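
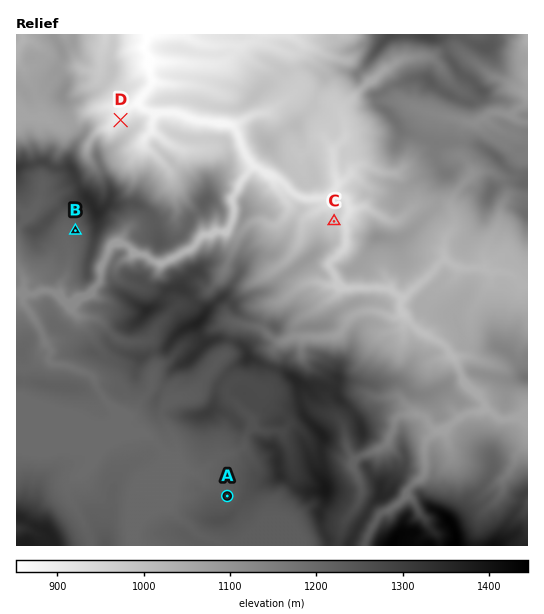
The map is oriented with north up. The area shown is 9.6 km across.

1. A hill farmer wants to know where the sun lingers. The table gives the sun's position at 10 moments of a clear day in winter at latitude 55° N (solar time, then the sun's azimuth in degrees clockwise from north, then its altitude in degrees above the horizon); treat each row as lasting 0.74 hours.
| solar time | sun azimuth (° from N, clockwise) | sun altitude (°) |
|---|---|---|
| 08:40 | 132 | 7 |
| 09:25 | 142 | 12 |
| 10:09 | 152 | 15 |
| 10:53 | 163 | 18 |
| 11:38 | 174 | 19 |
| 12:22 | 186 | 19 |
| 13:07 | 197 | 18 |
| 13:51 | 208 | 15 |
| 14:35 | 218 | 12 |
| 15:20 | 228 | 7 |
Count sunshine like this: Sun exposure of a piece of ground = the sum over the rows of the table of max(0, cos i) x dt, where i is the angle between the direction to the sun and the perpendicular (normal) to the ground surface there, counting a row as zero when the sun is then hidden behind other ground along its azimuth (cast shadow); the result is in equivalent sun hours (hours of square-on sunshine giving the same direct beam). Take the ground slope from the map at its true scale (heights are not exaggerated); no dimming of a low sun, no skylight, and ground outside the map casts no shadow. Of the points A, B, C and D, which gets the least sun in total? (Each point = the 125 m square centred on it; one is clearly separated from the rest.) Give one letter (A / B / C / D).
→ D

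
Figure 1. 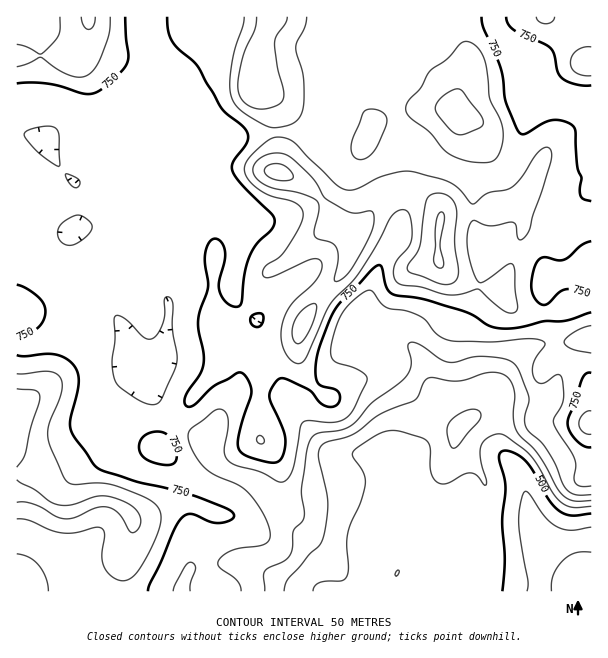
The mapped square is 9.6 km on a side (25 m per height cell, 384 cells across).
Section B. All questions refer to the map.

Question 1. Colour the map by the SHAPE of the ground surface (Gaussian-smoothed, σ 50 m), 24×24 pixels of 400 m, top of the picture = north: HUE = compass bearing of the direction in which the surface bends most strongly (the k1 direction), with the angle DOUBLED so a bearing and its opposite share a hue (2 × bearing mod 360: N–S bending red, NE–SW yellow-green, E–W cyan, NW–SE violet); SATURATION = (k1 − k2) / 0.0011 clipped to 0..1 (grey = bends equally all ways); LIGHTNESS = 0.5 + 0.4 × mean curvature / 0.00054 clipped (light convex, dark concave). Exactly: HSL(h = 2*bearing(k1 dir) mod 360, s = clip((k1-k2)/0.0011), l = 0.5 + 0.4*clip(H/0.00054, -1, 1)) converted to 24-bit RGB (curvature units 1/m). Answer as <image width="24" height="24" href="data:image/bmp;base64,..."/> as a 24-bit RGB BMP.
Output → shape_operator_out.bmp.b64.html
<image width="24" height="24" href="data:image/bmp;base64,Qk32BgAAAAAAADYAAAAoAAAAGAAAABgAAAABABgAAAAAAMAGAAATCwAAEwsAAAAAAAAAAAAApbO0dFKfcFaEkUti1ctOg5hKOGJtYJiUh62FsH1+pTxBdnM5RWFMXppfZ3SImIB9k454bXOAYVOGzdCYVXiiS1aNV1mSocKbrmFTgz1VUGF2XVWk27qpraSCPGN7f1NLnJA+fVE3s6ttj6TFSYasVKSbYmp+jIV4noqDb2yGYWiFyMiHV5KvSUp7WYh3eqxUXjkhoVEtYKk3IE841sBpx7akTD+KTk2Cq4aei7a+gtDKo0B9f6+NVWN5YHV6b4eCmIx+hXCKYGSAzdKDRViYYUR5jkgtaXYZVI/Ym+X1zqv3dXD2vPr0spPYoD7ZaYzEjKjBpMq+kCKDksN2j3qcfGGYY3WGZYF5kYZ2iWJcWmdz2tGBPmyYShNg2QAp3JkTY7BrY4ZWLYNLWtVwp0QudCQWllkvZq99kXJWhCwUeSYSi+hLUXyGfmqTeG2WcnyRc1aFy1RXQIRqs9+XbDKwJgAzmN/m4db1fa9sZZWYcZh/amk6dyRDwlZhguKYPnmUmAp+5i11mOuomNOMKldccms1eH9RfmVlVUtyyWSIrs92a9Q4MwAgFh5yYelu9MYVqsJuSXRPaXZed1CATX6fmM++121lTSUjFzla4Lm71+XOx2GecgdDlrAgGIEoRWA/eHxYOKSc6rqnlDSDNwC3q+nVNB+59ePWyY+YmpVlRXtwVmd9aJ58XnxR3B5905eGFkNRSNk20rRmhBxvuXjY4+HqRkC/QX6KZrOeMq+nxY5ownjVCyyf2OOgFj+Z6/PDuIHX4rLYVVSwUWmEd4VtZl1yQ4WT7aS5Q0y/R51xu4dShTdsU92c0abHx1bimnS5QadqXyw0XYshX28sLhk07N9lG2tuwul2W2k2yItVv0aOfl2HeG58gXN0Tnd2lWZIwqF/WHWYpjyq+7pfBcw/P4Fjl1Sl1JLHrznSpUitqph6d05nJ5iaguKWUVrLbeCaY35JcpBGiWxgg3eLdWiDhIuAUlKDqkiat9GDV4iWQxqK/eDOn+JAF09NaU5SoI5BeiNcsnyovXe/rW21cJo8J3EUh54ZPlQPh6KtdI6fdIWKgWqCfXOEg4uCT1mCUJLCzdymm0CKH1hnrOOR/8zODzUyJTFPs2o5WnBEfYo3ioxAllyWveTkaJ32yIXtmHnmooOtnmOcjmuFgGp+gYV2gYN0YWl/PZpNzNAsxiGof75ACHAn/3GU/5SzACoz8U+im1BSuatRQ/e3SYzZ0eivMDpaRKNnvl6cjHRVfm5riWyAjHGKkZN+dY+RZV+FbFChy9lxGkmW47bS00mXCiwa/9TMADXkAHm88M791fboUrzhNEZx2Z52Xjd3iJBEWnZDh4h0dHp1c3Z9c3eOnZmPhm2HbGB2T6CM2M2WHkp9laBc1WDG41TePtxH8q+xADMyaR8m//jJPSl9WEFoo5BZw1Ctd7e9qFesiYZ8eXZ9cnh/foZrh4ViiWVxcYWTaLORp4NaZj1sgXkzMEwm2Mdkl9Hd5o21dxOuDFpl/fXONRjAp1DHTqqOmLJvYXuNZ2+xhoOMe32Ob22IgIaTf3mVfHeTjZBrhopadENHXQ4tyYARF7czeP+rO1GFoVGa8YftHrj4m/aezgrJTa6psWHBzZ+OTnx4XYBmh399g299g3Jzd4Nte3lviHaDlISUfnmdTzS/aWH/1OD3zPP/qR++bytNUIwrSJE3rotIf1AleDMlf5hHLoNs04iAq2ljVHiQhHl0fHN/jHiBh4J8eIF+cYR9gZJ9gm9xTntpFGMy1/8AuDoNcThUXVKS0qugSYF0dWBXiDhZs7tqirZzFbWxWl++06GoSE18f39qdXdqg3VoiZFueIJ/cYd0hIFtgWVthkZgZTsYitEJX6cwXXWEX3N7rLhun1+ykz2WX3WutNe9reTSMkG1MHV6xohzkGi4eHhYdF9NjIk/YahNY353iod8a2+BhXGKVxWc9tbVoePhfrnCQESBfY6ab599eFmGTHO6jpTDyMmKurxMWjBmTE52jHUuemIPV4Smf0W3qNOjYrGaUoqTdomPcmiEhn1sEzN9+frQq7J5gmCWVlCIb5Jwh29vfHR8VndyW5xpxpF8v8SJQy+MbFKCzyHE86rGhnLISmDE26CgoLRpR3qebmCMkUl5f7RiE0526OSF2LZ+VEZiamZ7en94gX17gHZ9boZrV39fjblp1MWCWxZPZUw7JKVooPO3fXNnVlNuyH1ly9ynM0d9XFB9hmGkyMyoI1F6kZsq8bCJWpy1UG6Le3yAfn2Afm6IkZqEbnqElsZegSJapi7Gp5fOc9CvR582"/>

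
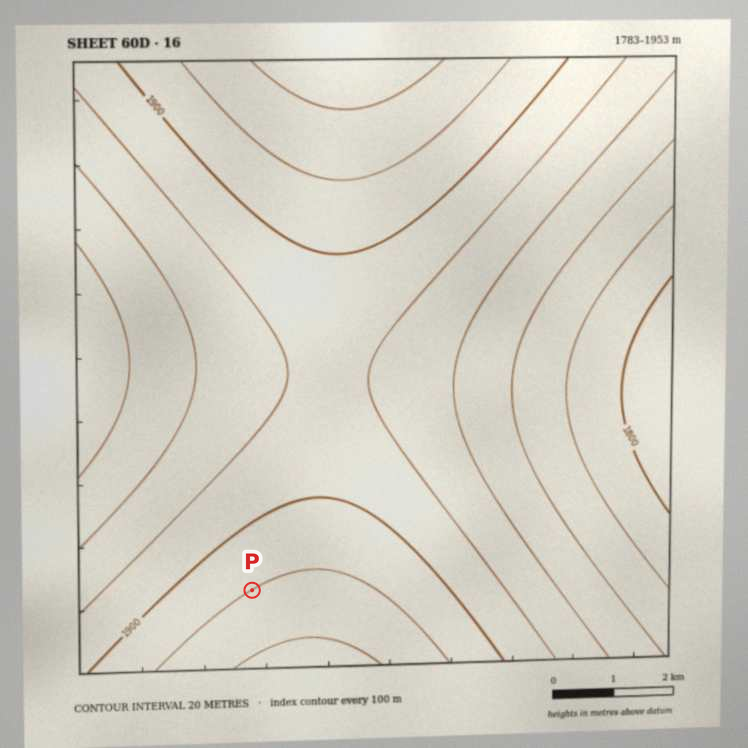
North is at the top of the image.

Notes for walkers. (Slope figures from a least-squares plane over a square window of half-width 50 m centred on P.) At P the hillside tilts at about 1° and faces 331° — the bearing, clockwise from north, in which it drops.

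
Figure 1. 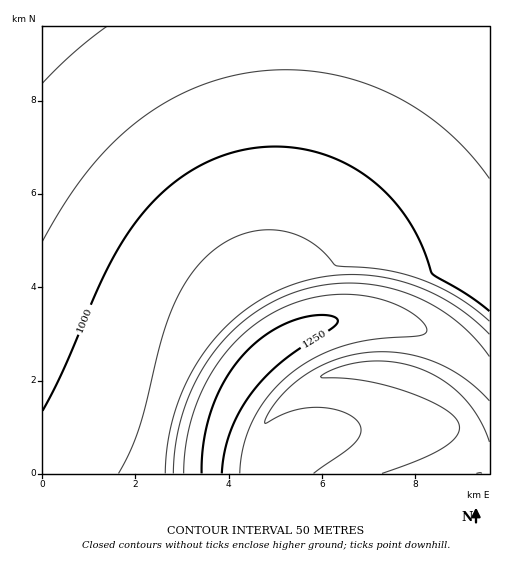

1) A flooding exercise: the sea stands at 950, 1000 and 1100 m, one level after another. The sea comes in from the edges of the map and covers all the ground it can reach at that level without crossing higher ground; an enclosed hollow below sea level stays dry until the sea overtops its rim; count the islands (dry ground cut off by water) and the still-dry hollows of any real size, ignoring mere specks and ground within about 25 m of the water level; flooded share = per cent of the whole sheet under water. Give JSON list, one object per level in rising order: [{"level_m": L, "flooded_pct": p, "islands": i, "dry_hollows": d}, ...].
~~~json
[{"level_m": 950, "flooded_pct": 19, "islands": 0, "dry_hollows": 0}, {"level_m": 1000, "flooded_pct": 43, "islands": 0, "dry_hollows": 0}, {"level_m": 1100, "flooded_pct": 76, "islands": 0, "dry_hollows": 0}]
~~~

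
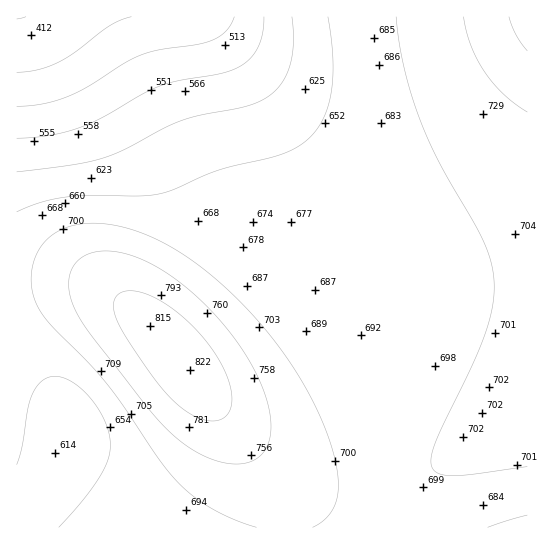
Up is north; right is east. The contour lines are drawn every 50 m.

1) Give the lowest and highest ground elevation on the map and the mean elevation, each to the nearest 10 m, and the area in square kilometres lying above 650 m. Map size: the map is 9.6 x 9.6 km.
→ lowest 400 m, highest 820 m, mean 680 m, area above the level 70.3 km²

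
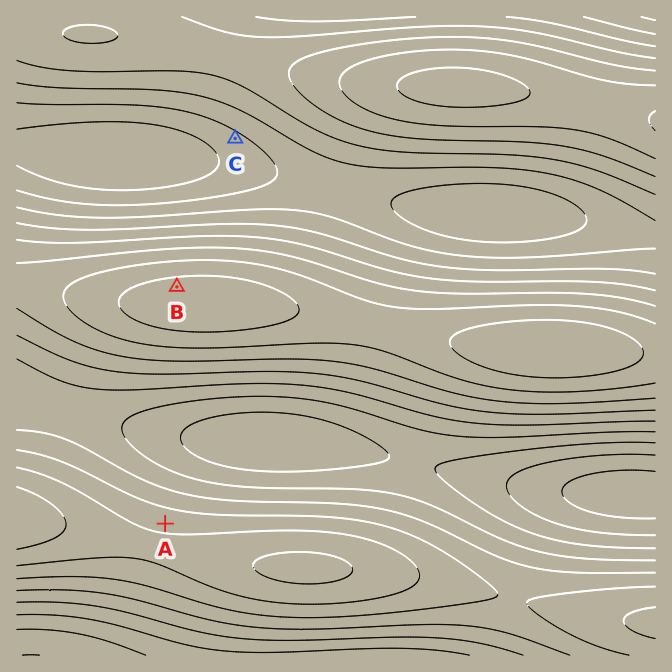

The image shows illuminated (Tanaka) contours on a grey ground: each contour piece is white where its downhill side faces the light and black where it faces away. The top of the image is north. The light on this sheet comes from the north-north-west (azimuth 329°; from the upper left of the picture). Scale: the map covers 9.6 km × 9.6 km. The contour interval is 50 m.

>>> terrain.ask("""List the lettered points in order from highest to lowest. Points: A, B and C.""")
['B', 'A', 'C']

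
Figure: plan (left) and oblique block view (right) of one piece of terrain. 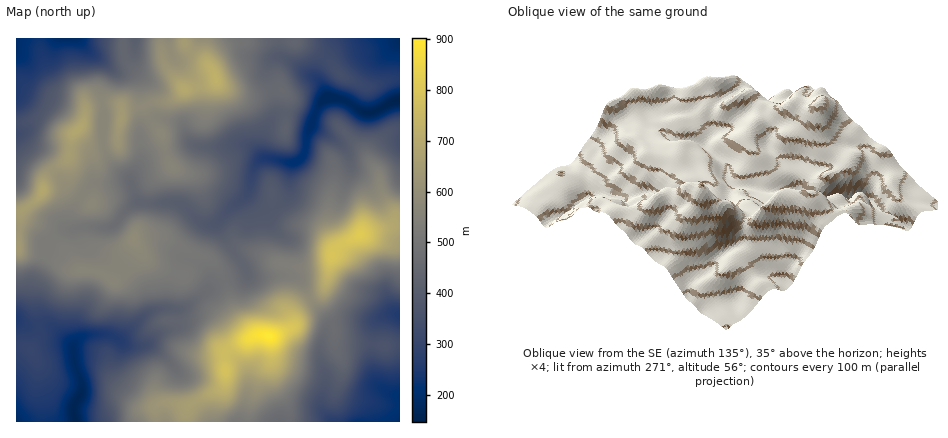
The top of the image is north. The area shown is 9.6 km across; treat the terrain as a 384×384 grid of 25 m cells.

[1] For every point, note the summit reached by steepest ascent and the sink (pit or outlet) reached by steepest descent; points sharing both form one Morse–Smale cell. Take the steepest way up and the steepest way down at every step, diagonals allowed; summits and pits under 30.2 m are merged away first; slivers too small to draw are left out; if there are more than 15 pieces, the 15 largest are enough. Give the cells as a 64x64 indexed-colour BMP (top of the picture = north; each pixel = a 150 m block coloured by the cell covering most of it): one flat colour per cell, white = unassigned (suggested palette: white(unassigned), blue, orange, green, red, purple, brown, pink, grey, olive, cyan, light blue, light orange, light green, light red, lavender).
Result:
<image width="64" height="64" href="data:image/bmp;base64,Qk12CAAAAAAAAHYAAAAoAAAAQAAAAEAAAAABAAQAAAAAAAAIAAATCwAAEwsAABAAAAAAAAAA////ALR3HwAOf/8ALKAsACgn1gC9Z5QAS1aMAMJ34wB/f38AIr28AM++FwDox64AeLv/AIrfmACWmP8A1bDFAAAAMzMzMzMzMzMzMAAAREREREREREREREREREREREREAAAzMzMzMzMzMzMwAABEREREREREREREREREREREREQAADMzMzMzMzMzMzAAAARERERERERERERERERERERERAAAMzMzMzMzMzMzMzMzM0REREREREREREREREREREREAAAzMzMzMzMzMzMzMzMzM0REREREREREREREREREREQAADMzMzMzMzMzMzMzMzMzM0RERERERERERERERERERAAAMzMzMzMzMzMzMzMzMzMzNEREREREREREREREREREAAAzMzMzMzMzMzMzMzMzMzM0REREREREREREREREREQAADMzMzMzMzMzMzMzMzMzMzRERERERERERERERERERAAAMzMzMzMzMzMzMzMzMzMzNEREREREREREREREREREAAMzMzMzMzMzMzMzMzMzMzM0REREREREREREREREREQAAzMzMzMzMzMzMzMzMzMzMzRERERERERERERERERERAADMzMzMzMzMzMzMzMzMzMzM0REREREREREREREREREAAMzMzUzMzMzMzMzMzMzMzMzM0REREREREREAAAAAAAAADMzVVUzNVUzMzMzMzMzMzMzM0qkREREREAAAAAAAAAAM1VVVVVVVVMzMzMzMzMzMzM6qqqkREREQAAAAAAAAABVVVVVVVVVVTMzMzMzMzMzM6qqqqpEREQIiIgAAAAAAFVVVVVVVVVVUzMzMzMzMzM6qqqqqqRERIiIiIiAAAAAVVVVVVVVVVVVUzMzMzMzMzqqqqqqpERAiIiIiIiIAAVVVVVVVVVVVVVVUAADMzMzqqqqqqqqRAiIiIiIiIgABVVVVVVVVVVVVVVVAAAzMzOqqqqqqqqgCIiIiIiIiAAFVVVVVVVVVVVVVVUAAAMzOqqqqqqqqqIoiIiIiIiIAABVVVVVVVVVVVVVVQAAAFM6qqqqqqqqIiiIiIiIiIgAAFVVVVVVVVVVVVVVAAAAVVqqqqqqqqoiIoiIiIiIiAAABVVVVVVXdVVVVVVQAABVd3eiIiIiIiIiiIiIiIiIAAAFVVd3d3d3VVVVVVAABVV3dyIiIiIiIiKIiIiIiIgAAAAHd3d3d3d1VVVVUABVV3d3IiIiIiIiIoiIiIiIiAAAAHd3d3d3d3dVVVVVVVd3d3IiIiIiIiIiKIiIiIiIDu7nd3d3d3d3d1VVVVVXd3d3IiIiIiIiIiIoiIiIiIju7ud3d3d3d3d3VVVVV3d3d3ciIiIiIiIiIiKIiIiIiO7u7nd3d3d3d3dVVVd3d3d3ciIiIiIiIiIiIiKIiIiI7u7u53d3d3d3d3d3d3d3d3ciIiIiIiIiIiIiIiKIiIju7u7u4REREXd3d3d3d3d3dyIiIiIiIiIiIiIiIiIiiO7u7u7hERERF3d3d3d3d3ERIiIiIiIiIiIiIiIiIiIi7u7u7uERERERd3d3d3dxERESIiIiIiIiIiIiIiIiIiIO7u7u7hEREREXd3d3dxEREREiIiJiIiIiIiIiIiIiIgAO7u7uERERERFxERcRERERERIiZmYiIiIiIiIiIiIiAADu7u7BERERERERERERERERESZmZmIiIiIiIiIiIiIAAO7u7MwRERERERERERERERERFmZmZiIiIiIiIiIiIgAADu7MzBEREREREREREREREREWZmZmIiIiIiIiIiIiAAAO7MzMzMzMwRERERERERERERZmZmYiIiIiIiIiIiIAAA7szMzMzMz/ERERERERERERFmZmZiIiIiIiIiIiIgAAAAzMzMzM//8RERERERERERERZmZmIiIiIiIiIiIiAAAAAMzMzMz///EREREREREREREWZmZiIiIiIiIiIiIAAAAADMzMz///8RERERERERERERZmZmYiIiIiIiIiIgAAAAAMzMzP///xERERERERERERFmZmZiIiIiIiIiIiAAAAAAzMzM////EREREREREREREWZmZmIiIiIiIiIiIAAAAADMzMz///8RERERERERERERZmZmZiIiIiIiIiIgAAAAmZzMzP///xEREREREREREREWZmZmIiIiIiIiIiAAAJmZmczM////ERERERERERERERZmZmYiIiIiIiIiKZmZmZmZzMz///8REREREREREREREWZmZmIiIiIiIiIpmZmZmZmczP///xERERERERERERERZmZmYiIiIiIiIimZmZmZmZzM/wAAERERERERERERERFmZmZiIiIiZmYiKZmZmZmZ3dAAAAAAABEREREREREREWZmZmYiImZmZmYpmZmZmZnd0AAAAAAAABERERERERERZmZmZmZmZmZmZmmZmZnd3d3QAAAAAAAAARERERERERFmZmZmZmZmZmZmaZmZnd3d3d0AAAAAAAARERERERERFmZmZmZmZma7u2ZpmZmd3d3d3QAAAAAAAREREREREREWZmZmZmZmu7u7u7mZmd3d3d3d0AAAAAABERERERERERZmZmZmZru7u7u7uZmZ3d3d3d0AAAAAABERERERERERFmZmZmZmu7u7u7u5mZnd3d3d0AAAAAAAERERERERERERZmZmZmu7u7u7u7mZnd3d3dAAAAAAAAEREREREREREREWZmZru7u7u7u7uZmd3d3dAAAAAAAAARERERERERERERZmZru7u7u7u7u5mZ3d3d0AAAAAAAABERERERERERERFma7u7u7u7u7u7"/>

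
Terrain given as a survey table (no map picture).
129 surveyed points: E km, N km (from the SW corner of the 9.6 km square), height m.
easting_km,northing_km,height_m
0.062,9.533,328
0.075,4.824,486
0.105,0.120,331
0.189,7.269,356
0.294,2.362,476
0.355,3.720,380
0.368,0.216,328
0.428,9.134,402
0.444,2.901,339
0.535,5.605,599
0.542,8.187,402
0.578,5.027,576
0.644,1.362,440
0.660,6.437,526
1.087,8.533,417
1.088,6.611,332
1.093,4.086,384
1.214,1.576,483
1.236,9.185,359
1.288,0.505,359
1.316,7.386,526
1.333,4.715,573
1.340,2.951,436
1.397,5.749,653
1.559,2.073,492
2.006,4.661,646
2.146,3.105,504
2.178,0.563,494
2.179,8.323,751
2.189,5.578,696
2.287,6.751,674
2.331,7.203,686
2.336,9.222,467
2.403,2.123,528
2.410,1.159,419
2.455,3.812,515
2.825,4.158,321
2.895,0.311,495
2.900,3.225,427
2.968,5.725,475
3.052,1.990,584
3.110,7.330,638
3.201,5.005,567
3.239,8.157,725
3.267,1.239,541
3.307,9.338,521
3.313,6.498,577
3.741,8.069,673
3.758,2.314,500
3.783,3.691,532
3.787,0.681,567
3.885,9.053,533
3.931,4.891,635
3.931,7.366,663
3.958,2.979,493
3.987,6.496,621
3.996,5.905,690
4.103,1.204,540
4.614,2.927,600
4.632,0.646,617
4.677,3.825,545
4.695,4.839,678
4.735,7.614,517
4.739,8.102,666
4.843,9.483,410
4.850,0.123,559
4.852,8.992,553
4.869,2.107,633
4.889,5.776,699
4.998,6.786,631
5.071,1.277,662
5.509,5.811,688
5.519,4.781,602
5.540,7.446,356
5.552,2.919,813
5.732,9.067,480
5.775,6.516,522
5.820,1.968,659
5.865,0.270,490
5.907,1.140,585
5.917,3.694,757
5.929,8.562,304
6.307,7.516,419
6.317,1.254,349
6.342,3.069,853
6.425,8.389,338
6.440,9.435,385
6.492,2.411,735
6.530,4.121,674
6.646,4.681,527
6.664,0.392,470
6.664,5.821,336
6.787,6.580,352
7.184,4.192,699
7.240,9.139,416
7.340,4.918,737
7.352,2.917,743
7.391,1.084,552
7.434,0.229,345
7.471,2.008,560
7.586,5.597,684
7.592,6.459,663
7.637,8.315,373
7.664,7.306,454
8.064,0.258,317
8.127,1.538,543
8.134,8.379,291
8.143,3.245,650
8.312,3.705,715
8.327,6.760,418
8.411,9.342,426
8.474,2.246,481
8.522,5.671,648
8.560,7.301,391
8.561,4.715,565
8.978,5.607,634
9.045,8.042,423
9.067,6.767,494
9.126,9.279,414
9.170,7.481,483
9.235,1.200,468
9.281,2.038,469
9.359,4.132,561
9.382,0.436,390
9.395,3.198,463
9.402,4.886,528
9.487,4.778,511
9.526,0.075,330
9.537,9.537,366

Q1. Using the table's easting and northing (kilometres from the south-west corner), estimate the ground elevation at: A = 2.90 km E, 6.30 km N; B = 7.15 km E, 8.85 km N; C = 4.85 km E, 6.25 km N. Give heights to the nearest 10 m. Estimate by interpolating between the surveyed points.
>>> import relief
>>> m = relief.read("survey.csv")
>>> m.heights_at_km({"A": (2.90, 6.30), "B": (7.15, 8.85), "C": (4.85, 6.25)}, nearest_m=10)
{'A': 630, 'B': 420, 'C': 660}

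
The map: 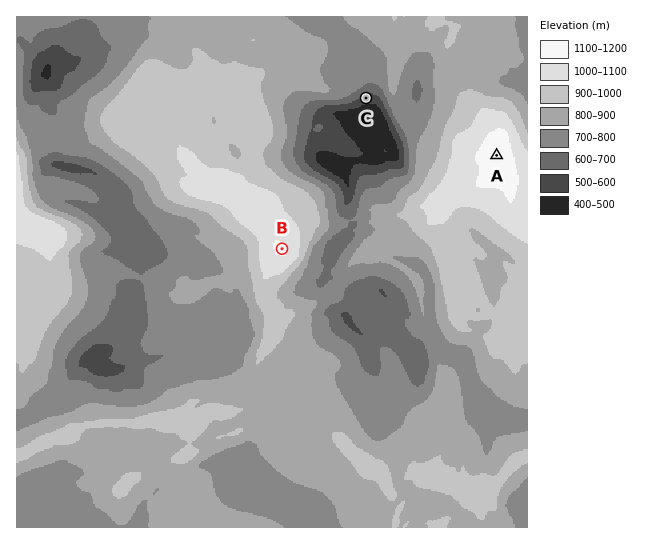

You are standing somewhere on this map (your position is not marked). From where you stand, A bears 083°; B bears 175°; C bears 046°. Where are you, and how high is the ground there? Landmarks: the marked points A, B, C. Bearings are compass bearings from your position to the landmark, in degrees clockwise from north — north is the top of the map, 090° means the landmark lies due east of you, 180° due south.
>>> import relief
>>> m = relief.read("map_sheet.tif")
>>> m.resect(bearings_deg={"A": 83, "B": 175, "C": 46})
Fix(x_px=277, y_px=183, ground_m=940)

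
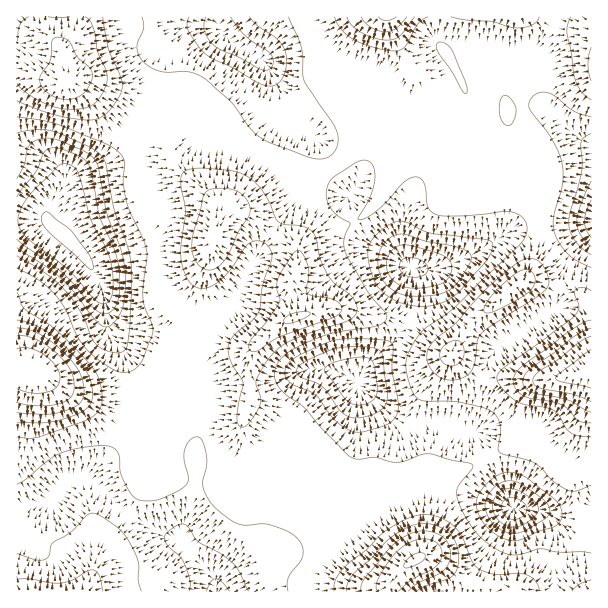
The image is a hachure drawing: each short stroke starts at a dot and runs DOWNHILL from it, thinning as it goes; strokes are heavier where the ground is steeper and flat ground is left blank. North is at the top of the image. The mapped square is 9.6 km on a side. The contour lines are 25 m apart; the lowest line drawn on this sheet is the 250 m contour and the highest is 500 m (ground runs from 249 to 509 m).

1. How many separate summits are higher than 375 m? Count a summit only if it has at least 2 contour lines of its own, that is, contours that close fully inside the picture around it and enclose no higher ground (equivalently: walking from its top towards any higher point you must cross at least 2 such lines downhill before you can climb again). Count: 2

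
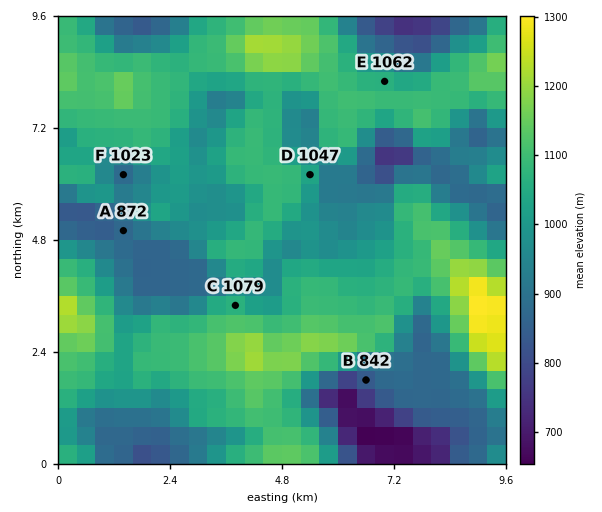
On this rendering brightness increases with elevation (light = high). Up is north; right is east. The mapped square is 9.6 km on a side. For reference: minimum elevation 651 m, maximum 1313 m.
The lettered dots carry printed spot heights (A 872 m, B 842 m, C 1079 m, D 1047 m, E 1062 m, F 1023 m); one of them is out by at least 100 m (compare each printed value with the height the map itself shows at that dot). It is F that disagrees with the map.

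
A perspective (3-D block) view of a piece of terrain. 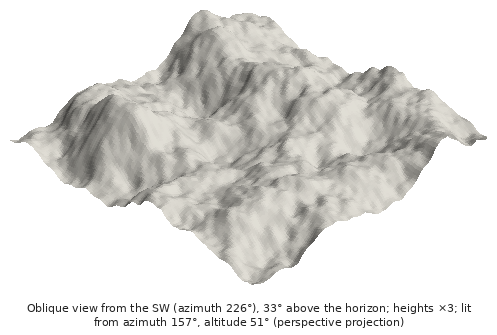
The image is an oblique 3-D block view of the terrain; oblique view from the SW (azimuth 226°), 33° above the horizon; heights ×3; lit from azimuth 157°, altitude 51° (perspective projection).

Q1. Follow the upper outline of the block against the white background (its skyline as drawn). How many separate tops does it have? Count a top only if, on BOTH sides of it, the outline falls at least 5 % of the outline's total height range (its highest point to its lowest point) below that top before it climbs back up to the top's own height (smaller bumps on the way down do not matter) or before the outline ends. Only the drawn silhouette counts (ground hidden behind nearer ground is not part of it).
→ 2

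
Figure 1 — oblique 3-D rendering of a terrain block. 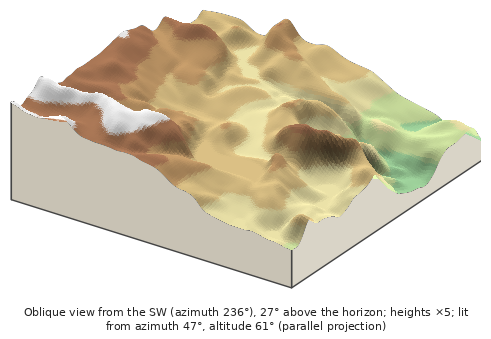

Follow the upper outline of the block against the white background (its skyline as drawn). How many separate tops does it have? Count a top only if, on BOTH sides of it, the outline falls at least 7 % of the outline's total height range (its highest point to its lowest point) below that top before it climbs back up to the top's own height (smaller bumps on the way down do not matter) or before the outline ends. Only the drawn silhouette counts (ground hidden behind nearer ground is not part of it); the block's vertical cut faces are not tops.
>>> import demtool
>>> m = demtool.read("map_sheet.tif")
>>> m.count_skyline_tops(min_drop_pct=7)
2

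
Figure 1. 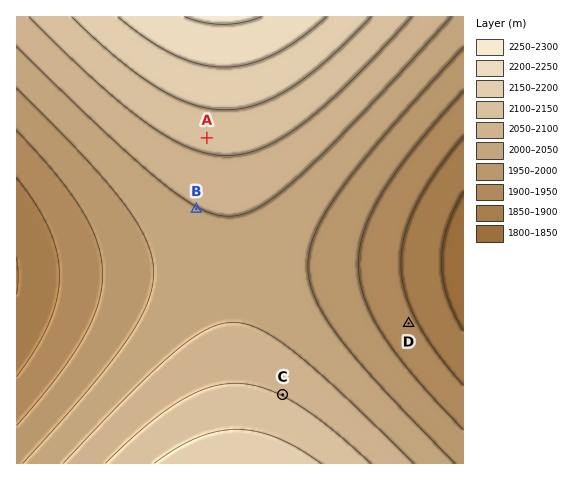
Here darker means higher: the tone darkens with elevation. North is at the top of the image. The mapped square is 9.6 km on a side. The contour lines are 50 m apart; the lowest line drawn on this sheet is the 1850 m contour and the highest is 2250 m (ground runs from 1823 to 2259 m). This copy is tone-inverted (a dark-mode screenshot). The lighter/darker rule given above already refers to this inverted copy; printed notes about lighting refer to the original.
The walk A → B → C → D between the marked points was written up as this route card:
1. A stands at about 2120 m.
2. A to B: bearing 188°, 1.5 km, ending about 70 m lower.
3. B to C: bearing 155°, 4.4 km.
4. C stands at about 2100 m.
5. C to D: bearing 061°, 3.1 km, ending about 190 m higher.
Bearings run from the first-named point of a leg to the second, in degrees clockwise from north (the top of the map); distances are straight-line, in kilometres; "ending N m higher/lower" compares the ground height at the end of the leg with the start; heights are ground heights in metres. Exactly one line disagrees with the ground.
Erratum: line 5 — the sense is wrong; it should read lower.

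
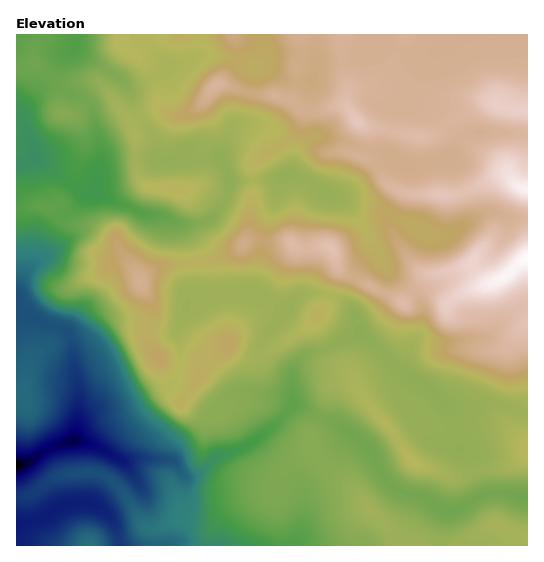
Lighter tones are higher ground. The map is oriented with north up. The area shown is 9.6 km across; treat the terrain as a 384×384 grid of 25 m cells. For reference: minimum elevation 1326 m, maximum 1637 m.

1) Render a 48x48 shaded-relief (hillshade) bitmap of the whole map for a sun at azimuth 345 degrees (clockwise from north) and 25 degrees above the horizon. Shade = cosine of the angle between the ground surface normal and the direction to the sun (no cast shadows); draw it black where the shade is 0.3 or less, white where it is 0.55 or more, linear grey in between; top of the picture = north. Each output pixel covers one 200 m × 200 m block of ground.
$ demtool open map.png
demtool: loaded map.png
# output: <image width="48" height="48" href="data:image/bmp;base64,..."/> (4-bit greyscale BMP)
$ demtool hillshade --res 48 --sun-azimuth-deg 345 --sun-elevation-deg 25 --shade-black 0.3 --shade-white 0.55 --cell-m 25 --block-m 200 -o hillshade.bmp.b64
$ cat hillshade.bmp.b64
<image width="48" height="48" href="data:image/bmp;base64,Qk32BAAAAAAAAHYAAAAoAAAAMAAAADAAAAABAAQAAAAAAIAEAAATCwAAEwsAABAAAAAAAAAAAAAAABEREQAiIiIAMzMzAERERABVVVUAZmZmAHd3dwCIiIgAmZmZAKqqqgC7u7sAzMzMAN3d3QDu7u4A////AIiaq7qYdVVWdkREVVZ3d3ZmeIiZqodneIiaq8uod3ZWd1RVVVVnd3ZmeIiaq6h3iXeJq8uYial3iXZmZmZmd3dniZmZmrupq1VniZl2iqmYmYdmZmZmd4d4mZmYd5u7qnZVZmZmmqmZqYd3d3d3d4iJmYh1RGiZh7p1REVoqYiaqpiIiHd3d4iZh1RERERVRMy4dmeKqImpermIiId3eImZhkM1Z2VEM5rMu6q6mJqoRauqmId3eImYdlZ4iId3ZEabzMuXZnZlUkeruph3eImHdnmZiIiIdzJHmphlVVVDQxJHmqmHeIh2VpmId3d3iDIjVnZmZlQgJDIzWKmYiIdkV5h3d3d4iUQzRWd3ZUEAFWVUNHqph2VEeId3h3eImWZURWd3dRAAJXdmVFiZdVVXiIeIh3iIiHdmVmZ3dRFWM2d3dmeHZVV4iHiHd3d2Znd3ZmZmYiWJUjV3ZmZ3dmeIiIh3ZmVDM4d3ZmZnUTV5dSNFVVZ3h3iIiIdlVDMiIoh2Zmd2MkRYh1I1VUV4iIiIh3ZTMiIjM4h2Znd1JWd4mHQ1dkNYiZmId2dlMzRFVIiHZmZSN4mZqYdFeGM1aJmYdmeHZnd3ZYiIdmQhaIiZqpl2aJdTRXiHZUV1Vnd4doiHVDEEiHV4qruod4mFRFd2QxJENFZnh4dSAAE2d1Vniauph3iZZVZlMhFFVWZmeHYgAANVVEVniJmYh3eal1QyRVRXdlVVZ3YiEAJFVFVnd3iId2VohSETaZdoh2VEVnialiJGdmVFZmZmZUM0MQJYq5dniIh1RFju24ZmiYVEREQzRDIRMzaaqpiIiImpZVat25mHmrqHdmQhNEMiRWiZiIq8uoirl0RXrLqYq83cuphURmZmZ3eZd5u8zbiKuiMzat25vM3czLuoeJmZqpiIeJqZrMuJuyIzV73tzcuqq8zLm8zM3sqXeZh2aKuYmkNFeK3/26h2V5vLq97N7tuYiGVURXmYiHZnebzupkMyNGm6mby7u7qYdTM0M0V2VZmYiJqoYgEkVViqmJqpiIiHVFVVZVVVRJqqmHiIZWZ4hmeamImYdmZlV4iZmIZmZ7qqh3eIeKu7qYd3Zmh2QzNGiZmZmZl3iZqph2Z4iZmZmYd3U0VkIRI2iIeIiJmZmXiHd2Z3h3d4h3eJhTNVVEVnd3Znd4iamXdmZmZmd2ZmZ2aJmXVHmYdmZmZmZ4maqXZURWZmd2VDNVZ4mYdFeHZWZ3d3d3iIiHZURWZWeGVDETVnd2ZURWZ3iIiId3ZlVXd3d3ZniHeHQRMzQzRmZmiIiIiIh3ZmZmaJmHZ4mYmrpSESM0Z4iIiHd3d4iHd3iFV5iHaKmJmaylNGiIiImZh3d3eIiImZmVZ4iIiZd4iJvbiJq6h3iIiHd3eIiJmZmXZ4mqqFVneIreuZmZh3eIiIh3eIiIiZmIh4ialkVnd3ibqGeIiHd4iIh3d3d4iIiIh3eJh2d3ZlZ3dVZ3d3d3d3d3d3d3iIiIh3eImHeHZUVmVVZ3d3d3d3d3d3d3d3dw=="/>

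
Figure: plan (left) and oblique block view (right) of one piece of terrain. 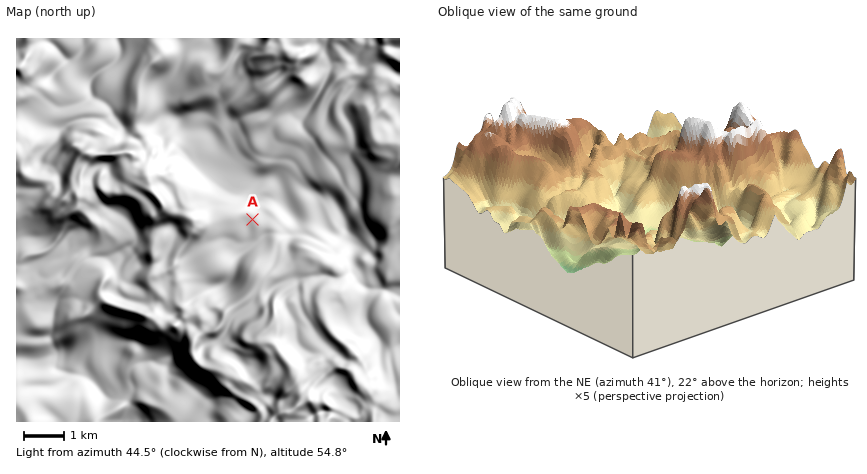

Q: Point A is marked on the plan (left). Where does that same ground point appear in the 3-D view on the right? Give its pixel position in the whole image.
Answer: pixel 628 217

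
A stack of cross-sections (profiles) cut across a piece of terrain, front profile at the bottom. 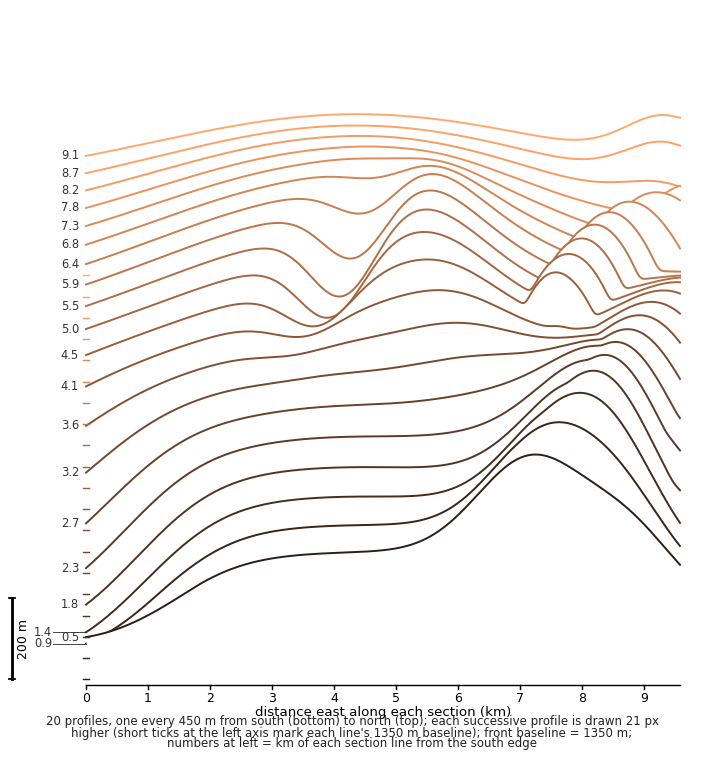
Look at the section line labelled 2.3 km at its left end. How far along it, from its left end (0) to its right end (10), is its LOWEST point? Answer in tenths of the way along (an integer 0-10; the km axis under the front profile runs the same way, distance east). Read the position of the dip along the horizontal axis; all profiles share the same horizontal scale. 0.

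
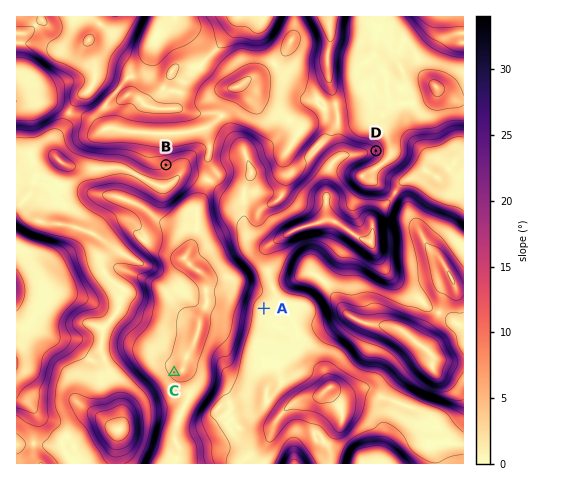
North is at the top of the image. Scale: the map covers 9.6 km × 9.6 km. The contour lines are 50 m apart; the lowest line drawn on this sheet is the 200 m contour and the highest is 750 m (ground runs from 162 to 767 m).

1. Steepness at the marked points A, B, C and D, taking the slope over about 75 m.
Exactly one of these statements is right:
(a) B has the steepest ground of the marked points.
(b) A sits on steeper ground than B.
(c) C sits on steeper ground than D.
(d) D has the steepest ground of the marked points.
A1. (d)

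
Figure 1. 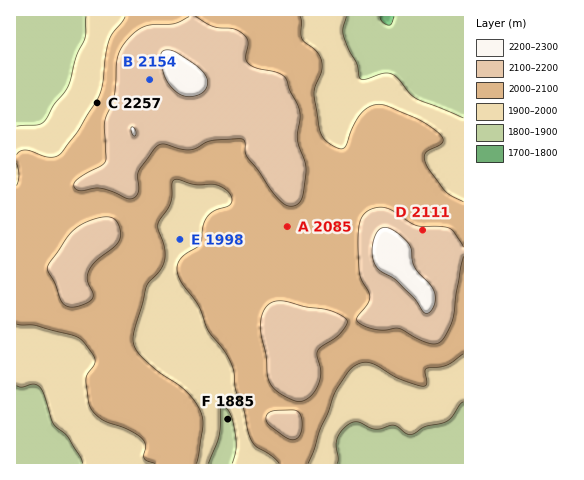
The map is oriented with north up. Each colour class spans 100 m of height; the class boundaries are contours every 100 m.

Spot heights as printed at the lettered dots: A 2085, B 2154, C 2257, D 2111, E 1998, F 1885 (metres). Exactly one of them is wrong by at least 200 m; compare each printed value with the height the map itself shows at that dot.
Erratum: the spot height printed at C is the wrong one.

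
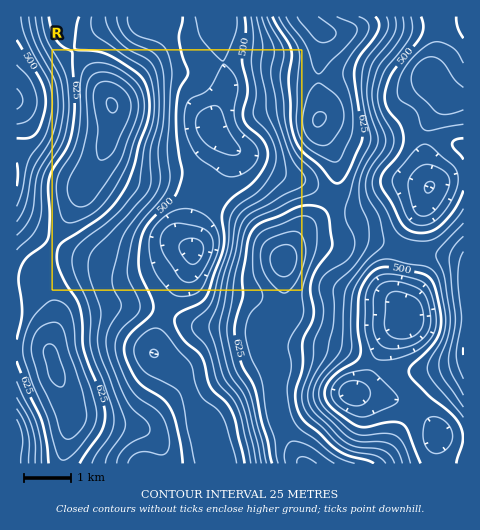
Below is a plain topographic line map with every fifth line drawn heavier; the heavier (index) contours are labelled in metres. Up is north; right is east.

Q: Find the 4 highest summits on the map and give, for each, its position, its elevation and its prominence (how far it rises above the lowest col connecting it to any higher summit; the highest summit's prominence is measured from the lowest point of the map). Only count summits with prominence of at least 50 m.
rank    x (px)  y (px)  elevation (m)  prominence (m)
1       112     105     727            325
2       284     260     717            225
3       320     29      709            94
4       56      372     706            78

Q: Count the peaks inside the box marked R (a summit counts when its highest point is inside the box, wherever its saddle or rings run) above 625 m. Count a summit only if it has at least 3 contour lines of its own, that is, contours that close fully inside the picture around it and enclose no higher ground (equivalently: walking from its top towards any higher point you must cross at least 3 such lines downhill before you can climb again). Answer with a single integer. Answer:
1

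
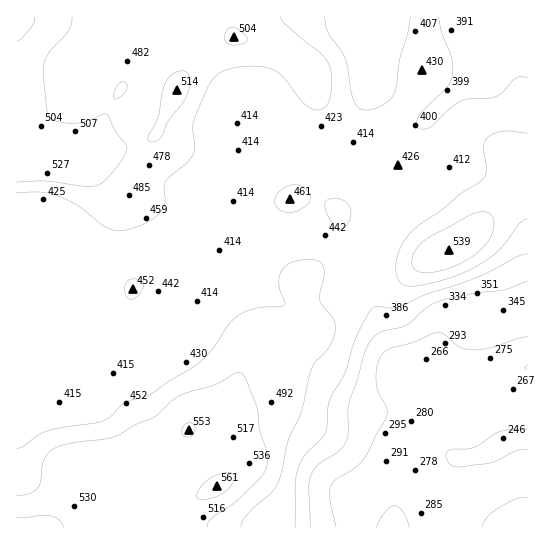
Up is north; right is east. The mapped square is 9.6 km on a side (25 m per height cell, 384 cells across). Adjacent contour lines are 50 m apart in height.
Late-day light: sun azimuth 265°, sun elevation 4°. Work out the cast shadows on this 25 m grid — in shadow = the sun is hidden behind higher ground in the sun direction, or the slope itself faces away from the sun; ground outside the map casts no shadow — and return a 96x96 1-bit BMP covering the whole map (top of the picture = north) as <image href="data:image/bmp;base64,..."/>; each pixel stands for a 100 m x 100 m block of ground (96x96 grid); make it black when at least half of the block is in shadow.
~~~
<image width="96" height="96" href="data:image/bmp;base64,Qk2+BAAAAAAAAD4AAAAoAAAAYAAAAGAAAAABAAEAAAAAAIAEAAATCwAAEwsAAAIAAAAAAAAA////AAAAAAAAAAAAf+A/+AAAAAAAAAAAP/w///AAAAAAAAAAD/w///AAAAAAAAAAA/4///AAAAAAAAAAA/+///gAAAAAAAAAAf////gAAAAAAAAAAf////gAAAAAAAAAAP////4AAAAAAAAAAP/////gAAAAAAAAAH/////+AAAAAAAAAB//////wAAAAAAAAA//////4AAAAAAAAAf/////8AAAAAAAAAf/////8AAAAAAAAAf/////8AAAAAAAAAf/////8AAAAAAAAAf/////8AAAAAAAAAP/////4AAAAAAAAAP/////gAAAAAAAAAA/////AAAAAAAAAAA////+AAAAAAAAAAAf///8AAAAAAAAAAAf///+AAAAAAAAAAAf////gAAAAAAAAAAf////wAAAAAAAAAAf////4AAAAAAAAAAf////8AAAAAAAAAAf////8AAAAAAAAAAPn///4AAAAAAAAAAEH///wAAAAAAAAAAAH///gAAAAAAAAAAAH///gAAAAAAAAAAAH///gAAAAAAAAAAAH///gAAAAAAAAAAAD///gAAAAAAAAAAAD///gAAAAAAAAAAAD///AAAAAAAAAAAAD///AAAAAAAAAAAAD///AAAAAAAAAAAAB/x/AAAAAAAAAAAAB+B/gAAAAAAAAAAAAAB/gAAAAAAAAAAAHAA/gAAAAAAAAAAAPgAfAAAAAAAAAAAAPwAAAAAAAAAAAAAAfwAAAAAAAAAAAAAAPwAAfgAAAAAAAAAAP4AAf+AAAAAAAAAAHwAAP/4AAAAAAAAABwAAP/8AAAAAAAAAAwAAH/8AAAAAAAAAAYAAD/8AAAAAAAAAAcAAB/8AAAAAAAAAAeAAA/8AAAAAAAAAAeAAA/8AAAAAAAAAAfAAAf8AAAAAAAAAAfgAAP8AAAAAAAAAAfgAAP8AAAAAAAAAAfgAAH8AAAAAAAAAAfwAABwAAAAAAAAAAfgAAAAAAAAAAAAAAfAAAAAAAAAAAAAAAAAAAAAAAAAAAAAAAAAAAAAAAAAAAAAAAAAAAAAAAAAAAAAAAAAAAAAAAAAAAAAAAAAAAAAAAAAAAAAAAAAAAAAAAAAAAAAAAAAAAAAAAAAAPAAAAAAAAAAAAAAA/AAAAAAAAAAAAAAD/gAAAAAAAAAAAAAH/gAAAAAAAAAAAAAH/wAAAAAAAAAAAAAH/wAAAAAAAAAAAAAH/wAAAAAAAAAAAAAH/4AAAAAAAAAAAAAD/4AAAAAAAAAAAAAD/8AAHwAAAAAAAAAB/8AAP8AAAAAAAAAB/+AAP+AAAAAPgAAB//AAf/AAAAAfwAAA//gAf/gAAAAfwAAA//gAf/gAAAA/4AAA//AAf/wAAAA/4AAAf4AA//wAAAA/4AAAAAAA//wAAAA/4AAAAAAB//wAAAA/4AAAAAAB//wAAAAf4AAAAAAD//gAAAAf4AAAAAAP//AAAAAH4AAAAAAf/8AAAAAD8AAAAAA//wAAAAAD/AAAAAA//gAAAAAD/gAAAAAB+AAAAAAD/wAAAAAA8AAAAAA="/>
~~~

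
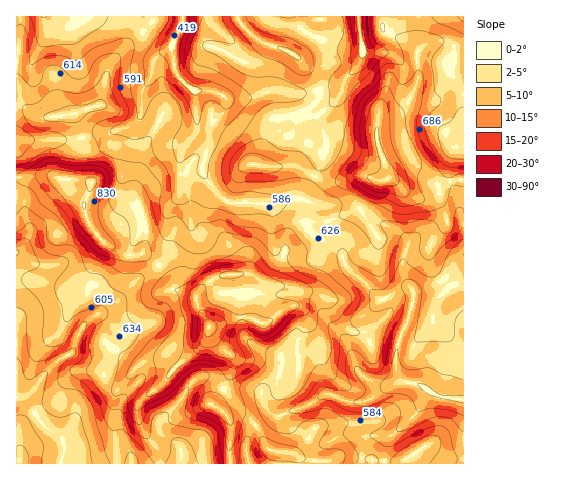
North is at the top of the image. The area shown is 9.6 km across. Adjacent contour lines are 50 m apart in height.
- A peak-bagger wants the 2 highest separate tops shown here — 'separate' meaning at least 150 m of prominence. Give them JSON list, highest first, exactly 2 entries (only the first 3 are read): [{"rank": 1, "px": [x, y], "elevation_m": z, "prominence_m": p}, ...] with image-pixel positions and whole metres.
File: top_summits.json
[{"rank": 1, "px": [209, 327], "elevation_m": 973, "prominence_m": 577}, {"rank": 2, "px": [388, 179], "elevation_m": 879, "prominence_m": 251}]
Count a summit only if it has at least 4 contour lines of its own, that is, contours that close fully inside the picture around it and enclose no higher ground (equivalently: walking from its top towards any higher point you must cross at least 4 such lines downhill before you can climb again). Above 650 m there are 1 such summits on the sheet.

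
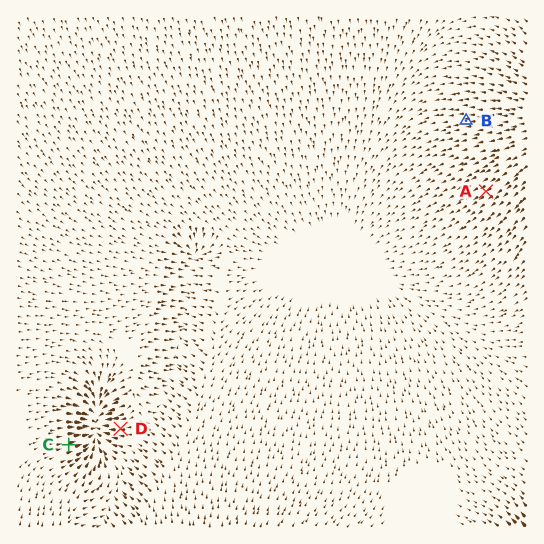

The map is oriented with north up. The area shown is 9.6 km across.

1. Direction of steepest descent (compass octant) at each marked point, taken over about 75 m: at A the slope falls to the SW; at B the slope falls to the W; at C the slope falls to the E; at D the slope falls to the W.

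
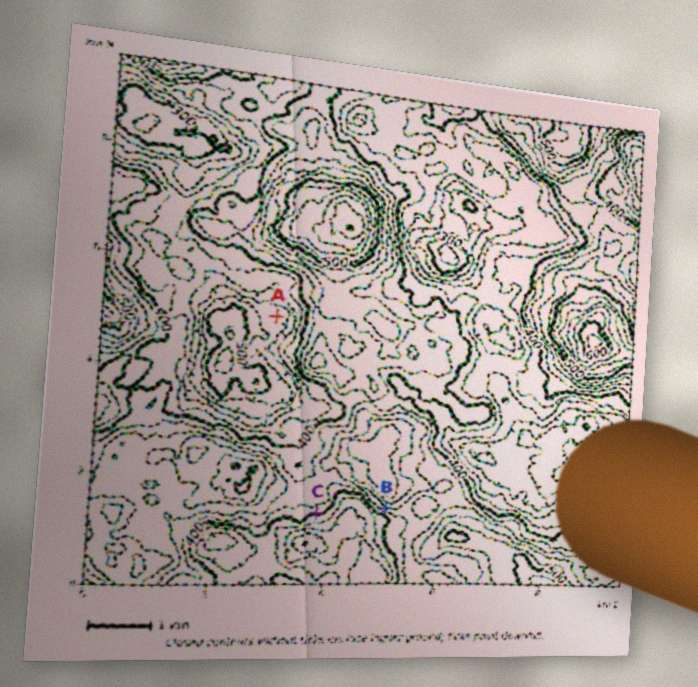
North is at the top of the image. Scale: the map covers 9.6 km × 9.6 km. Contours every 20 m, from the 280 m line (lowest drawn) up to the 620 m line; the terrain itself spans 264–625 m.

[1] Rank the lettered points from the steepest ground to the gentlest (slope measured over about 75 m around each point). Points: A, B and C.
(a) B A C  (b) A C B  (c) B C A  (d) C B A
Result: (c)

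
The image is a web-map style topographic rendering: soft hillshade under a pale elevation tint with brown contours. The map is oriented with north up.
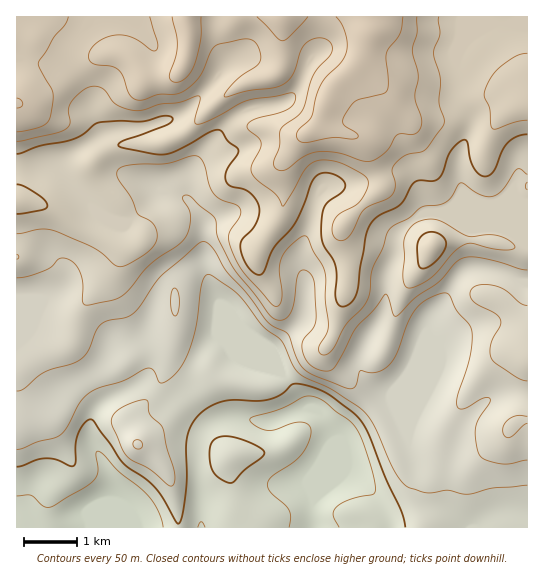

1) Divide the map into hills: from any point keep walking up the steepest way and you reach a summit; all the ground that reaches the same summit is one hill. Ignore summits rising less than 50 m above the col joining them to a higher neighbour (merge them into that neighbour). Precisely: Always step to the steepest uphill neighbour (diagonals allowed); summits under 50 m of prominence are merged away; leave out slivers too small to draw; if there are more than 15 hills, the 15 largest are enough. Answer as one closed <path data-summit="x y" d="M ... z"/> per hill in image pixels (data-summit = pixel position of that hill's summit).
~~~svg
<path data-summit="373 30" d="M527 16l-312 0 1 17 8 30-11 19-27 29-13 8-26 8-29 2-13 4-36 23-8 11-18-2-27 4 1 359 91-1 0-17 4-9 0-15-4-15-17-30 0-20 4-10 10-10 33-17 11 3 20 13 13 0 5 3 16 16 12 2-14 12-4 12 5 83 326-1-1-244-40-14-20 0-11 10-28 44-5 23-12 29 0 47-2 11-5-6-12-30-18-9-11-13-4-10 6-23 19-33 1-31 8-23 3-18 4-7 14-11 15-7 12 1 34 16 31 0 22 14z"/><path data-summit="186 17" d="M214 16l-126 1 0 6-19 24-1 15 20 31 3 18 10 25 17-7 24-1 31-9 13-8 14-14 19-22 5-12-1-10-6-14z"/><path data-summit="431 246" d="M434 212l-16 4-16 12-6 9-3 18-8 23-1 31-19 33-6 21 6 16 9 9 18 9 15 36 2 0 2-11 0-47 12-29 5-23 28-44 11-10 20 0 16 4 20 10 5-1 0-37-13-10-14-7-26 1z"/><path data-summit="138 445" d="M143 384l-5 0-33 17-10 10-4 10 0 20 17 30 4 15 0 15-4 9 0 17 93 1 0-34-4-24 0-25 4-12 14-12-12-2-16-16-5-3-13 0z"/><path data-summit="17 103" d="M87 16l-71 1 1 151 26-3 18 2 8-11 31-21-1-8-8-16-3-18-20-31 1-15 19-24z"/>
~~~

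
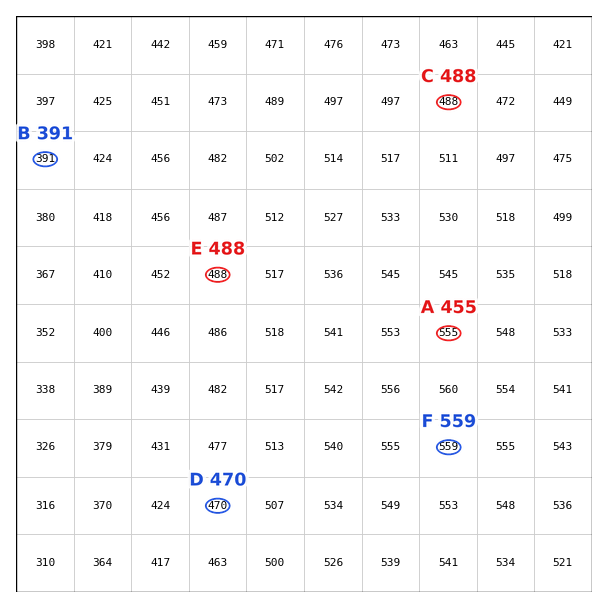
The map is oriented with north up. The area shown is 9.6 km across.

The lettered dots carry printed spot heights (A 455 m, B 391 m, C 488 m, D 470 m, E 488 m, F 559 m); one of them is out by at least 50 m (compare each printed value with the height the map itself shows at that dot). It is A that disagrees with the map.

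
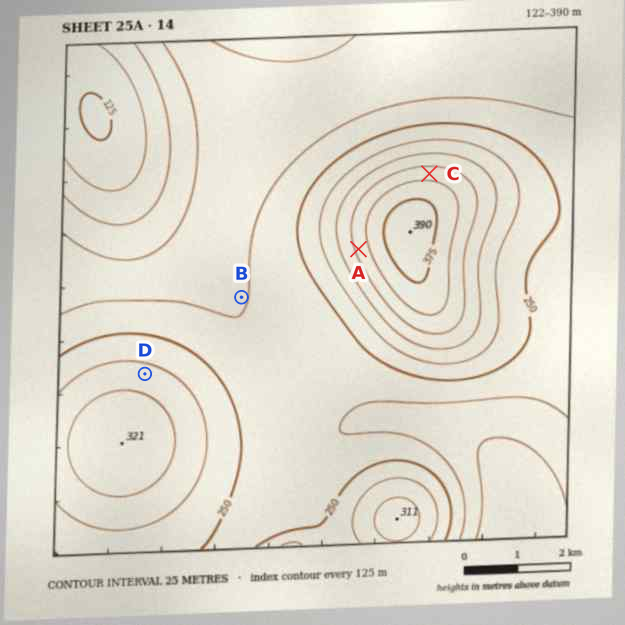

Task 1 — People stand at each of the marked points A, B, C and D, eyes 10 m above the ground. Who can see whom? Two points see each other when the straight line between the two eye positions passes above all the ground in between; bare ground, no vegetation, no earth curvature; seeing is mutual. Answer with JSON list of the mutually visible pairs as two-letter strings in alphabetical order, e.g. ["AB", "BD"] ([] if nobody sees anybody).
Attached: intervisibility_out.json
["AB", "AD", "BD"]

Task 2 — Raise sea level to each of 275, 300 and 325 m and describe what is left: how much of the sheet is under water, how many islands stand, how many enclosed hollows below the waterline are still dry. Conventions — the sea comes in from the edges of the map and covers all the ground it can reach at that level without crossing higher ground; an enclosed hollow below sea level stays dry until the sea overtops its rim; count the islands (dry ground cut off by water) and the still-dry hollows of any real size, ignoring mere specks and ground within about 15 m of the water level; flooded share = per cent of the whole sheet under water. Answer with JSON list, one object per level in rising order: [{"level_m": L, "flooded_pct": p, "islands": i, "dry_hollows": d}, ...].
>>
[{"level_m": 275, "flooded_pct": 77, "islands": 1, "dry_hollows": 0}, {"level_m": 300, "flooded_pct": 87, "islands": 2, "dry_hollows": 0}, {"level_m": 325, "flooded_pct": 94, "islands": 1, "dry_hollows": 0}]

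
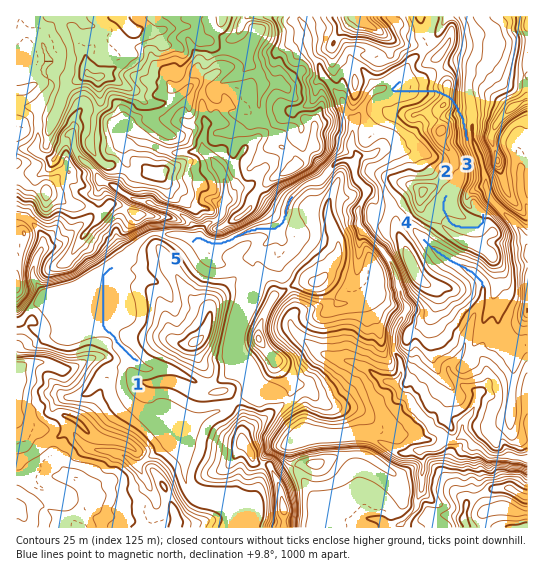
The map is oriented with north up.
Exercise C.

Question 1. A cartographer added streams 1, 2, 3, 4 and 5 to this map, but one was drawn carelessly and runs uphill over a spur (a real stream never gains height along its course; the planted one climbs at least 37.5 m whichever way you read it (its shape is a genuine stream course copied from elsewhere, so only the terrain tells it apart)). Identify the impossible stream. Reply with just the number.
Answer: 3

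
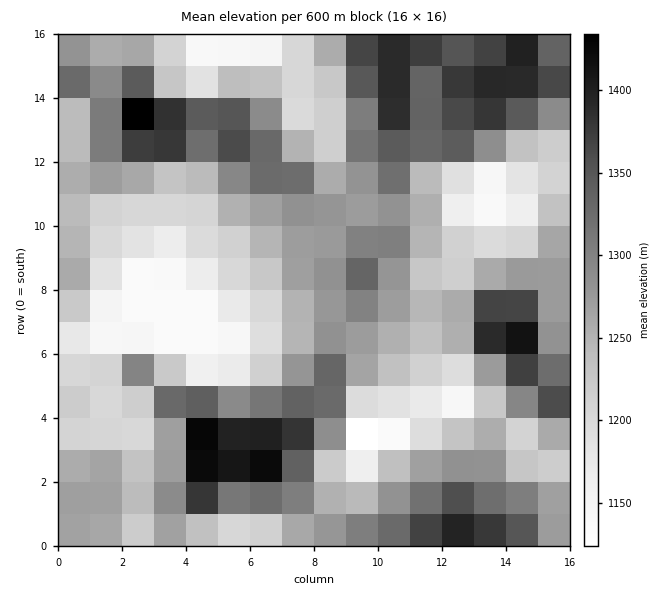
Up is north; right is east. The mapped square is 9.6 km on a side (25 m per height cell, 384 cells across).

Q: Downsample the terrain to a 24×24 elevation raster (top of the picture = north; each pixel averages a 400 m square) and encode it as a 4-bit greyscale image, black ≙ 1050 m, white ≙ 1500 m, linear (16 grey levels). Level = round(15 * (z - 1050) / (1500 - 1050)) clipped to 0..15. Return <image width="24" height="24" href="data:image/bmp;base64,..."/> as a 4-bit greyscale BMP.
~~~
<image width="24" height="24" href="data:image/bmp;base64,Qk2WAQAAAAAAAHYAAAAoAAAAGAAAABgAAAABAAQAAAAAACABAAATCwAAEwsAABAAAAAAAAAAAAAAABEREQAiIiIAMzMzAERERABVVVUAZmZmAHd3dwCIiIgAmZmZAKqqqgC7u7sAzMzMAN3d3QDu7u4A////AHd2Z2VVZ3mZrMu7h3d2aZdnh3h4qsyqh3d3WcuaqXZniaqId3d3WdzMuWVGd4mHZmZlWNzdynQ0Z3d1VVVVWdy7u5UiRFd1eGVVarmZqqdEUyZnqmVXmXVniallVTVpylRpZDNFaJh3ZVabx1NEMzM1V4h3Z2nMt1MzMzNFV3iHdmrMp3UzMzNVZ3mHdmi7h3ZDMzRVd3mYdVaIeHVTM1VWd3mYhmZWd3VVVFVmd3iId2VVZ3VVVVZ3d3h3h0QzV3dlVVd4mYeIlTMzVneIdneaqXaJh2Q0Vmeaupmql1eamahlVlebzKq5dVebqqypdnatyqqoZVacqau7qKichVeHZVa8qay7uph4dTNEVXjMurvLynd3ZTMzRWi7q6qsuQ=="/>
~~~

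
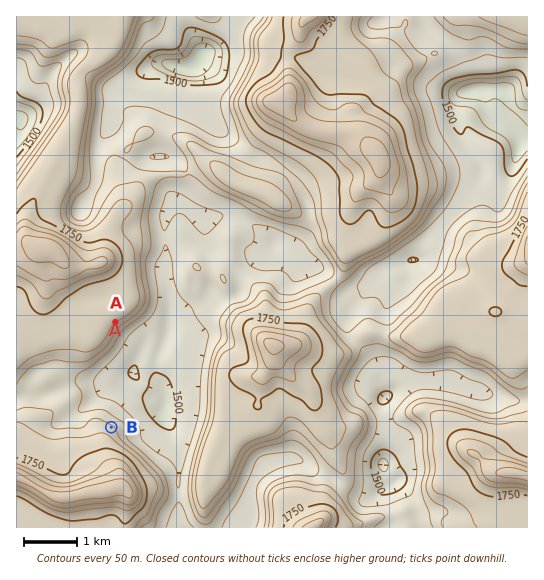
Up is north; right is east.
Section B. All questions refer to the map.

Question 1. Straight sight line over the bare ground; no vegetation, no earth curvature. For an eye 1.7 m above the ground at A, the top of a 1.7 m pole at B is visible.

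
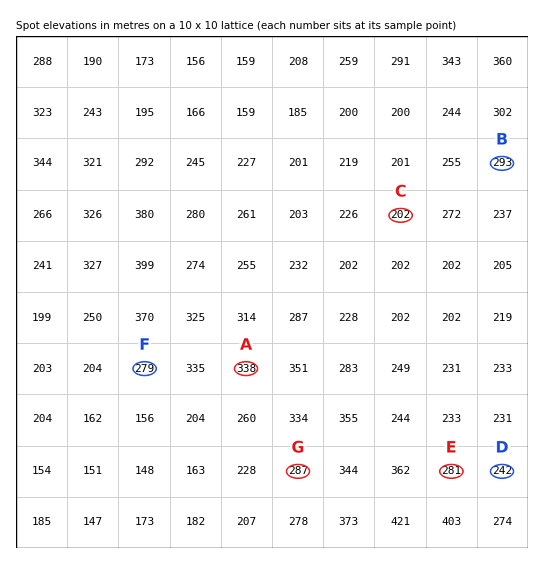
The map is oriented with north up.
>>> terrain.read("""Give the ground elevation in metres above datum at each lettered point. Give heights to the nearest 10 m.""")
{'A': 340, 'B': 290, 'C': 200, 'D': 240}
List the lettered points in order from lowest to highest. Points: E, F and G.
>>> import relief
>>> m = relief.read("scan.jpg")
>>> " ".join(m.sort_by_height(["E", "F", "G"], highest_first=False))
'F E G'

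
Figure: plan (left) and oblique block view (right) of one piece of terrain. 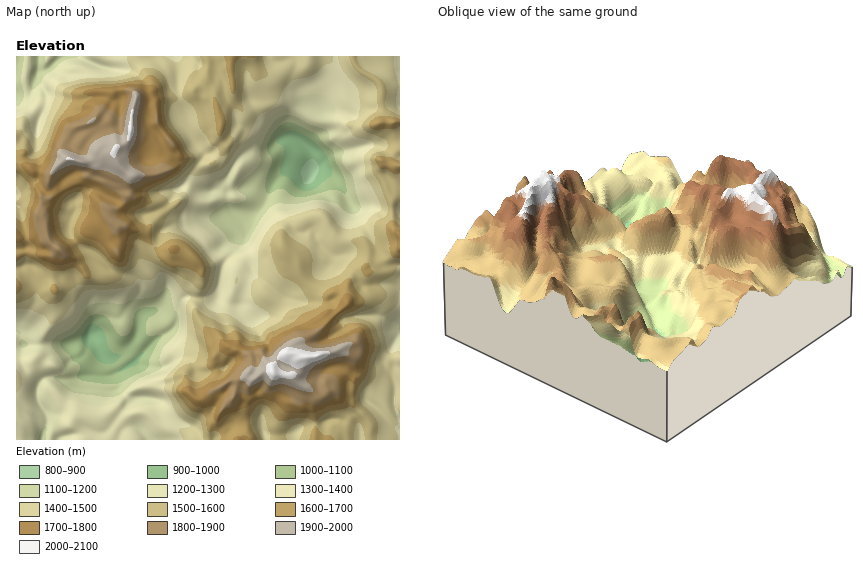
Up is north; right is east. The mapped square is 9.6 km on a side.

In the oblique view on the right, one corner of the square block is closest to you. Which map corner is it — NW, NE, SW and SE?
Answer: NE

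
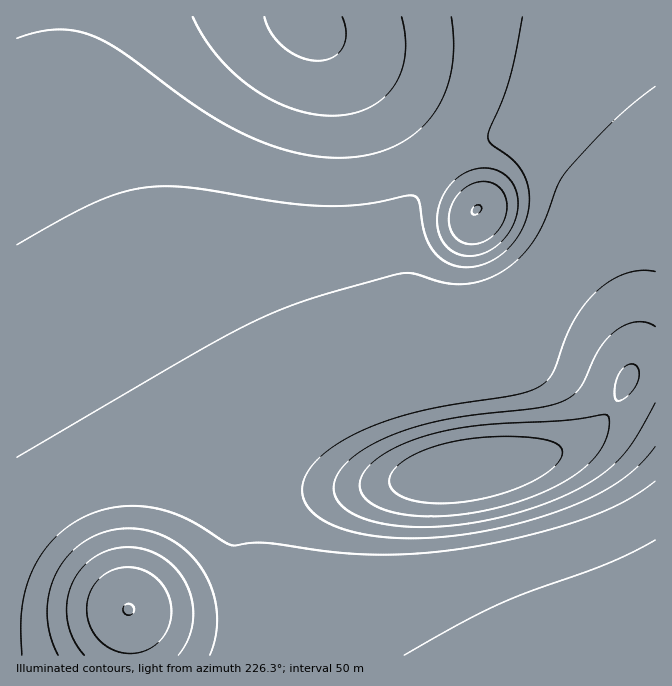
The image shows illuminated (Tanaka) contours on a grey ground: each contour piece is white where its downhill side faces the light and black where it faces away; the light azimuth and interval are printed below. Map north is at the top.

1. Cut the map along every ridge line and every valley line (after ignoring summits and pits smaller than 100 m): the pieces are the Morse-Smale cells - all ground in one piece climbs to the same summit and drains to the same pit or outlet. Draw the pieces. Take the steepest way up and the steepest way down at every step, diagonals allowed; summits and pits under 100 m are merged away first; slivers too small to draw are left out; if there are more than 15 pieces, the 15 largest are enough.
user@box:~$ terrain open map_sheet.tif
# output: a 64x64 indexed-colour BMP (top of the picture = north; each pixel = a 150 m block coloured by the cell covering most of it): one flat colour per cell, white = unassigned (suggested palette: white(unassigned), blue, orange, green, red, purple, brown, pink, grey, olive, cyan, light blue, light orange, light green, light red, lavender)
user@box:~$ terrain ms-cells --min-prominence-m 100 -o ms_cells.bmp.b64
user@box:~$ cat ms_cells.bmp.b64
<image width="64" height="64" href="data:image/bmp;base64,Qk12CAAAAAAAAHYAAAAoAAAAQAAAAEAAAAABAAQAAAAAAAAIAAATCwAAEwsAABAAAAAAAAAA////ALR3HwAOf/8ALKAsACgn1gC9Z5QAS1aMAMJ34wB/f38AIr28AM++FwDox64AeLv/AIrfmACWmP8A1bDFABERERERESIiIiIiIiIiIiIiIiIiIiIiIiIiIiIiIiIiERERERERIiIiIiIiIiIiIiIiIiIiIiIiIiIiIiIiIiIRERERERIiIiIiIiIiIiIiIiIiIiIiIiIiIiIiIiIiIhEREREREiIiIiIiIiIiIiIiIiIiIiIiIiIiIiIiIiIiERERERERIiIiIiIiIiIiIiIiIiIiIiIiIiIiIiIiIiIRERERERERIiIiIiIiIiIiIiIiIiIiIiIiIiIiIiIiIhEREREREREREiIiIiIiIiIiIiIiIiIiIiIiIiIiIiIiEREREREREREREiIiIiIiIiIiIiIiIiIiIiIiIiIiIiIREREREREREREREiIiIiIiIiIiIiIiIiIiIiIiIiIiIhERERERERERERERIiIiIiIiIiIiIiIiIiIiIiIiIiIiEREREREREREREREiIiIiIiIiIiIiIiIiIiIiIiIiIiIRERERERERERERESIiIiIiIiIiIiIiIiIiIiIiIiIiIhERERERERERERERIiIiIiIiIiIiIiIiIiIiIiIiIiIiEREREREREREREREiIiIiIiIiIiIiIiIiIiIiIiIiIiIRERERERERERERESIiIiIiIiIiIiIiIiIiIiIiIiIiIhERERERERERERERIiIiIiIiIiIiIiIiIiIiIiIiIiIiEREREREREREREREiIiIiIiIiIiIiIiIiIiIiIiIiIiIRERERERERERERERIiIiIiIiIiIiIiIiIiIiIiIiIiIhEREREREREREREREiIiIiIiIiIiIiIiIiIiIiIiIiIiERERERERERERERERIiIiIiIiIiIiIiIiIiIiIiIiIiIRERERERERERERERESIiIiIiIiIiIiIiIiIiIiIiIiIhEREREREREREREREREiIiIiIiIiIiIiIiIiIiIiIiIiEREREREREREREREREREiIiIiIiIiIiIiIiIiIiIiIiIRERERERERERERERERERIiIiIiIiIiIiIiIiIiIiIiIhERERERERERERERERERERIiIiIiIiIiIiIiIiIiIiIiERERERERERERERERERERERIiIiIiIiIiIiIiIiIiIiIREREREREREREREREREREREREiIiIiIiIiIiIiIiIiIhERERERERERERERERERERERERERIiIiIiIiIiIiIiIiERERERERERERERERERERERERERERMyIiIiIiIiIiIiIREREREREREREREREREREREREREREzMzIiIiIiIiIiIhEREREREREREREREREREREREREREzMzMyIiIiIiIiIiERERERERERERERERERERERERERETMzMzIiIiIiIiIiIRERERERERERERERERERERERERETMzMzMyIiIiIiIiIhERERERERERERERERERERERERERMzMzMzIiIiIiIiIiEREREREREREREREREREREREREREzMzMzMyIiIiIiIiIREREREREREREREREREREREREREzMzMzMzMiIiIiIiIhERERERERERERERERERERERERETMzMzMzMzIiIiIiIiERERERERERERERERERERERERERMzMzMzMzMyIiIiIiIRERERERERERERERERERERERERMzMzMzMzMzMiIiIiIhEREREREREREREREREREREREREzMzMzMzMzMyIiIiIiERERERERERERERERERERERERETMzMzMzMzMzMyIiIiIRERERERERERERERERERERERERMzMzMzMzMzMzMiIiIhERERERERERERERERERERERERETMzMzMzMzMzMzIiIiERERERERERERERERERERERERERMzMzMzMzMzMzMzIiIREREREREREREREREREREREREREzMzMzMzMzMzMzMxIhERERERERERERERERERERERERERMzMzMzMzMzMzMREREREREREREREREREREREREREREREzMzMzMzMzMzMRERERERERERERERERERERERERERERERMzMzMzMzMzMRERERERERERERERERERERERERERERERETMzMzMzMzMREREREREREREREREREREREREREREREREREzMzMzMzMRERERERERERERERERERERERERERERERERERMzMzMzMREREREREREREREREREREREREREREREREREREREzMzERERERERERERERERERERERERERERERERERERERERERERERERERERERERERERERERERERERERERERERERERERERERERERERERERERERERERERERERERERERERERERERERERERERERERERERERERERERERERERERERERERERERERERERERERERERERERERERERERERERERERERERERERERERERERERERERERERERERERERERERERERERERERERERERERERERERERERERERERERERERERERERERERERERERERERERERERERERERERERERERERERERERERERERERERERERERERERERERERERERERERERERERERERERERERERERERERERERERERERERERERERERERERERERERERERERERERERERERERERERERERERERERERERERERERERERERERERERERERERERERERERERERERERERERERERERERERERERERERERERER"/>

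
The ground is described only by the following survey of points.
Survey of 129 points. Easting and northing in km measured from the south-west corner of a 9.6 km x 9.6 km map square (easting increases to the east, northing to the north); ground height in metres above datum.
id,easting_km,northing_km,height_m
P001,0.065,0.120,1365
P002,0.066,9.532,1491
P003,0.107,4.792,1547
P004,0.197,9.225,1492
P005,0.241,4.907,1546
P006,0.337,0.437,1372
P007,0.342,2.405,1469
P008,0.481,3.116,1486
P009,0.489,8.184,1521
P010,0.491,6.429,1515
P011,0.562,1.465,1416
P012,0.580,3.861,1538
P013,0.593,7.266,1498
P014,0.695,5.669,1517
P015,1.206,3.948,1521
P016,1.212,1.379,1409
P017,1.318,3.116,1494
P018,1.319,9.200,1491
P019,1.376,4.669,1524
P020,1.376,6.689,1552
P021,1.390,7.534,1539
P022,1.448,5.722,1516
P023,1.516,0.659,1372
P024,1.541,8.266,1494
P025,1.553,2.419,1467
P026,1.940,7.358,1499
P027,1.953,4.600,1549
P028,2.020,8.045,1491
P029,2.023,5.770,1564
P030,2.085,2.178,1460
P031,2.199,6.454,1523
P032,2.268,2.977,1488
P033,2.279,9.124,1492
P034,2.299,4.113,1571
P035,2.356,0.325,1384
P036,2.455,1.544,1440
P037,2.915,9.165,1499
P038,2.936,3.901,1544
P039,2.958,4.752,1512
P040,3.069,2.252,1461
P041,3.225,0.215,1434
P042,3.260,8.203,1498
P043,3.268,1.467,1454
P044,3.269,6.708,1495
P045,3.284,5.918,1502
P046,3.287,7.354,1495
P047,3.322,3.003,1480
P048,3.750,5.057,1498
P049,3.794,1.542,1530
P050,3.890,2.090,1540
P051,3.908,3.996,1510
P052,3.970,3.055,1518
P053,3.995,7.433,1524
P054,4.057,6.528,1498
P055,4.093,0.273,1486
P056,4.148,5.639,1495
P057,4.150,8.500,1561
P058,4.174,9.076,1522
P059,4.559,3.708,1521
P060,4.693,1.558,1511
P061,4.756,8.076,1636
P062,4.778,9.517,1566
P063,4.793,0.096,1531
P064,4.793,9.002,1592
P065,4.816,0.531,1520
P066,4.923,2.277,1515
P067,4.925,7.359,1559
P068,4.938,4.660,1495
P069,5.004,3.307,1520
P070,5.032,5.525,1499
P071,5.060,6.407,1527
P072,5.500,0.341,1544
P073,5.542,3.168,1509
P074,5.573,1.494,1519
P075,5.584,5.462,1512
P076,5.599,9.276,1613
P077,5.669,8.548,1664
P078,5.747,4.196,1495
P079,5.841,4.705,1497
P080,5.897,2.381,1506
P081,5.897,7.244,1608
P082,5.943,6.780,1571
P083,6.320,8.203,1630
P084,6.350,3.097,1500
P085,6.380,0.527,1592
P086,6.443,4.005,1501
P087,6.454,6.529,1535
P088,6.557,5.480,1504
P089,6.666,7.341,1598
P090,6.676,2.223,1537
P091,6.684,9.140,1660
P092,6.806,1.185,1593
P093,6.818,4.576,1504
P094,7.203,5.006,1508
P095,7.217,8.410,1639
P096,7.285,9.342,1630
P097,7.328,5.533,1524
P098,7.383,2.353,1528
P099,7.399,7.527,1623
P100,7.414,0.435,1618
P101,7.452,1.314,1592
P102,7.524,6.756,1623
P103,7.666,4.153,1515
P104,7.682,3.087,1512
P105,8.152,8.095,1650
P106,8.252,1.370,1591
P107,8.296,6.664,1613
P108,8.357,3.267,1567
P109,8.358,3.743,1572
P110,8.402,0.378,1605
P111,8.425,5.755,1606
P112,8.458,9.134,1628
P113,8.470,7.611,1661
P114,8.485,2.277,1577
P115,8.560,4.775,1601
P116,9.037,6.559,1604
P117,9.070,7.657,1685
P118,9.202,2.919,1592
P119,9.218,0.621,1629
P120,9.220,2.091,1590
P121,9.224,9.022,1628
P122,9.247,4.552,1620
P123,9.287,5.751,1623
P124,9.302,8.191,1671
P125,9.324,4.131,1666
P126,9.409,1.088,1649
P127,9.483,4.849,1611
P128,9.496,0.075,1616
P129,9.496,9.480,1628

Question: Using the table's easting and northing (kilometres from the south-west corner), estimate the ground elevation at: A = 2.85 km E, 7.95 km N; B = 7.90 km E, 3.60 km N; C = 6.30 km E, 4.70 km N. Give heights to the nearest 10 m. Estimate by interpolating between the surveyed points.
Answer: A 1500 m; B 1520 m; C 1500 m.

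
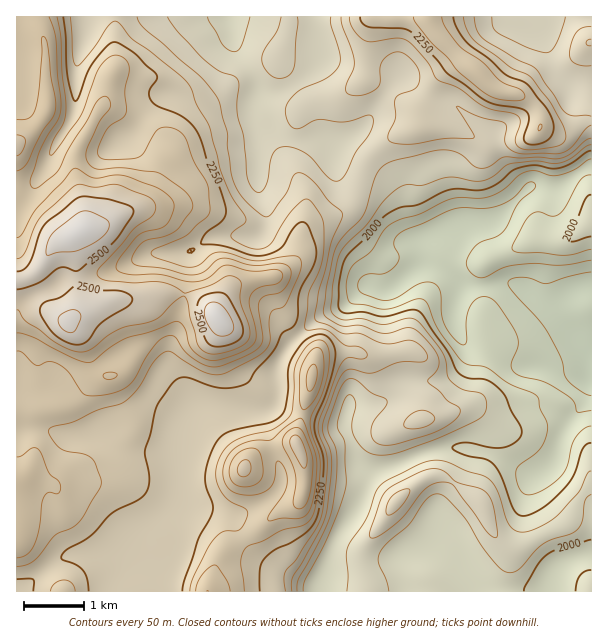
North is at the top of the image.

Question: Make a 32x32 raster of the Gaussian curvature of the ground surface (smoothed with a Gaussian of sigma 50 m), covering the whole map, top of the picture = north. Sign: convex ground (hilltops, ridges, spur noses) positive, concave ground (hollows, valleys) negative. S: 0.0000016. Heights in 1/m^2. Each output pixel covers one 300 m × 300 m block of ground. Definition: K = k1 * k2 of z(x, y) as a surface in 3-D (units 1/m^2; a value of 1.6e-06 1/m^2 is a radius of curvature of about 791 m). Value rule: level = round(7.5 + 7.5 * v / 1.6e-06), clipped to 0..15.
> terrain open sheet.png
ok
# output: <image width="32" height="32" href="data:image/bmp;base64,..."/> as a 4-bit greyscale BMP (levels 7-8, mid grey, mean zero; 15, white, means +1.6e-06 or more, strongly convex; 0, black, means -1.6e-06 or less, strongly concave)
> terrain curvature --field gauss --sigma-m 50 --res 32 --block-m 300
<image width="32" height="32" href="data:image/bmp;base64,Qk12AgAAAAAAAHYAAAAoAAAAIAAAACAAAAABAAQAAAAAAAACAAATCwAAEwsAABAAAAAAAAAAAAAAABEREQAiIiIAMzMzAERERABVVVUAZmZmAHd3dwCIiIgAmZmZAKqqqgC7u7sAzMzMAN3d3QDu7u4A////AIeneId2yIhnqHh3iHh2eHl2d3eIiGd4d3h3iId3eIiHp4d4h4d4Z4d2doiId3h3h4d3eIh3d3h2d4d3eIh3d4d3iHiHeIaHaqaImYmIiIeHd4d3h3d2dnmndop4aIiId4eHeIh3Z/iHd3d4iHd4iIiId3d4iHboacWHd2aIZ3eIh4eHh4h2dg+JaJeHiHiHaHeHiIiId3igC4eIqXd3h3d4h3d3iId4lXend3d3h3iGh4eJh3h3d3jox3d2eId4eIeGaIiHZnaH1kh4h2doh3iHiHh3hqmXZ/c5aLmHd3eId7p3h3iLx2M3aHiIiIiHh2eYd3h2y3iIaKeIWIiHd3h2h3h4gYVoZ3eImGeHeIeIWJV3eIeIdPd3mXd3d3mHeId3d4h7eYljmJd3h3iHh4iJiIiJd1aLh4V3iIeHh4eHiImIZ4eHdniGeIh4iIiHeHd4eIiHh3h3d3d3iId3d4h3d3iHd4iJh4h3d4d4d6aIZ4WIdnd3iHh4d3h3eIbGRqmGmYeId4d3eHd3eIditsp2d3mHiHh3d4iIeJd3h9tiiWh4Z3d3h3h3iIiId2o6d4iHd4iHh4h3d3hnd5eqZ5eHd4h4eHd3h4h4eHV5Z3h3h4iKd4iIeIiIdomHaXh2eImIhod3iIiHiHZ5iGiHiHt4eIWIh3iHeHaKdYd4iIh2"/>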